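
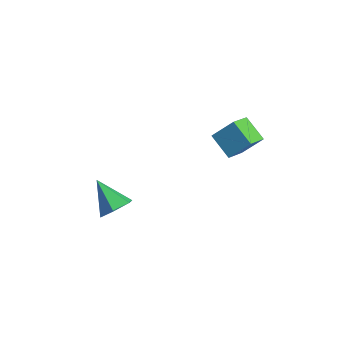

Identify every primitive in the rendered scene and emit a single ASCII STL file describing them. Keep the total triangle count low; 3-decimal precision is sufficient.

solid 
facet normal -0.870 0.080 0.487
outer loop
vertex -0.146 0.059 2.327
vertex 0.353 0.7 3.113
vertex -0.413 1.051 1.688
endloop
endfacet
facet normal -0.442 -0.567 -0.695
outer loop
vertex 0.587 0.96 1.127
vertex -0.146 0.059 2.327
vertex -0.413 1.051 1.688
endloop
endfacet
facet normal -0.870 0.079 0.487
outer loop
vertex -0.413 1.051 1.688
vertex 0.353 0.7 3.113
vertex 0.085 1.692 2.473
endloop
endfacet
facet normal -0.222 0.819 -0.528
outer loop
vertex 0.085 1.692 2.473
vertex 0.587 0.96 1.127
vertex -0.413 1.051 1.688
endloop
endfacet
facet normal 0.222 -0.820 0.528
outer loop
vertex -0.146 0.059 2.327
vertex 1.353 0.609 2.552
vertex 0.353 0.7 3.113
endloop
endfacet
facet normal -0.441 -0.568 -0.695
outer loop
vertex 0.855 -0.032 1.767
vertex -0.146 0.059 2.327
vertex 0.587 0.96 1.127
endloop
endfacet
facet normal 0.221 -0.819 0.529
outer loop
vertex 0.855 -0.032 1.767
vertex 1.353 0.609 2.552
vertex -0.146 0.059 2.327
endloop
endfacet
facet normal 0.441 0.568 0.695
outer loop
vertex 0.353 0.7 3.113
vertex 1.353 0.609 2.552
vertex 0.085 1.692 2.473
endloop
endfacet
facet normal -0.221 0.820 -0.528
outer loop
vertex 1.086 1.601 1.913
vertex 0.587 0.96 1.127
vertex 0.085 1.692 2.473
endloop
endfacet
facet normal 0.441 0.567 0.696
outer loop
vertex 0.085 1.692 2.473
vertex 1.353 0.609 2.552
vertex 1.086 1.601 1.913
endloop
endfacet
facet normal 0.870 -0.079 -0.487
outer loop
vertex 1.086 1.601 1.913
vertex 0.855 -0.032 1.767
vertex 0.587 0.96 1.127
endloop
endfacet
facet normal 0.870 -0.080 -0.487
outer loop
vertex 1.353 0.609 2.552
vertex 0.855 -0.032 1.767
vertex 1.086 1.601 1.913
endloop
endfacet
facet normal 0.795 -0.055 -0.604
outer loop
vertex -0.784 -3.57 0.299
vertex -1.204 -3.85 -0.228
vertex -1.115 -3.127 -0.177
endloop
endfacet
facet normal 0.051 0.749 0.661
outer loop
vertex -0.784 -3.57 0.299
vertex -1.115 -3.127 -0.177
vertex -2.356 -3.77 0.648
endloop
endfacet
facet normal 0.795 -0.055 -0.604
outer loop
vertex -1.115 -3.127 -0.177
vertex -1.204 -3.85 -0.228
vertex -1.535 -3.407 -0.704
endloop
endfacet
facet normal -0.494 0.867 -0.067
outer loop
vertex -1.115 -3.127 -0.177
vertex -1.535 -3.407 -0.704
vertex -2.356 -3.77 0.648
endloop
endfacet
facet normal 0.795 -0.055 -0.604
outer loop
vertex -1.535 -3.407 -0.704
vertex -1.204 -3.85 -0.228
vertex -1.624 -4.13 -0.755
endloop
endfacet
facet normal -0.863 0.140 -0.486
outer loop
vertex -1.535 -3.407 -0.704
vertex -1.624 -4.13 -0.755
vertex -2.356 -3.77 0.648
endloop
endfacet
facet normal 0.795 -0.054 -0.605
outer loop
vertex -1.624 -4.13 -0.755
vertex -1.204 -3.85 -0.228
vertex -1.292 -4.572 -0.279
endloop
endfacet
facet normal -0.686 -0.706 -0.177
outer loop
vertex -1.624 -4.13 -0.755
vertex -1.292 -4.572 -0.279
vertex -2.356 -3.77 0.648
endloop
endfacet
facet normal 0.795 -0.054 -0.605
outer loop
vertex -1.292 -4.572 -0.279
vertex -1.204 -3.85 -0.228
vertex -0.872 -4.292 0.248
endloop
endfacet
facet normal -0.141 -0.823 0.550
outer loop
vertex -1.292 -4.572 -0.279
vertex -0.872 -4.292 0.248
vertex -2.356 -3.77 0.648
endloop
endfacet
facet normal 0.795 -0.054 -0.605
outer loop
vertex -0.872 -4.292 0.248
vertex -1.204 -3.85 -0.228
vertex -0.784 -3.57 0.299
endloop
endfacet
facet normal 0.227 -0.096 0.969
outer loop
vertex -0.872 -4.292 0.248
vertex -0.784 -3.57 0.299
vertex -2.356 -3.77 0.648
endloop
endfacet

endsolid


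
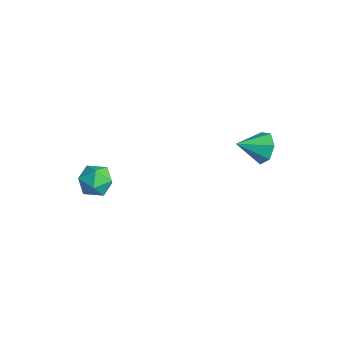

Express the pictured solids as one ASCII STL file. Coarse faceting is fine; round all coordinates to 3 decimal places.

solid 
facet normal -0.390 0.342 0.855
outer loop
vertex -0.168 -2.471 0.936
vertex -0.564 -3.014 0.973
vertex 0.047 -3.023 1.255
endloop
endfacet
facet normal 0.285 0.560 0.778
outer loop
vertex -0.168 -2.471 0.936
vertex 0.047 -3.023 1.255
vertex 0.466 -2.681 0.855
endloop
endfacet
facet normal 0.329 0.929 0.169
outer loop
vertex -0.168 -2.471 0.936
vertex 0.466 -2.681 0.855
vertex 0.114 -2.46 0.325
endloop
endfacet
facet normal -0.319 0.939 -0.130
outer loop
vertex -0.168 -2.471 0.936
vertex 0.114 -2.46 0.325
vertex -0.522 -2.666 0.398
endloop
endfacet
facet normal -0.763 0.576 0.293
outer loop
vertex -0.168 -2.471 0.936
vertex -0.522 -2.666 0.398
vertex -0.564 -3.014 0.973
endloop
endfacet
facet normal 0.698 -0.018 0.716
outer loop
vertex 0.466 -2.681 0.855
vertex 0.047 -3.023 1.255
vertex 0.462 -3.354 0.842
endloop
endfacet
facet normal -0.394 -0.371 0.841
outer loop
vertex 0.047 -3.023 1.255
vertex -0.564 -3.014 0.973
vertex -0.174 -3.56 0.915
endloop
endfacet
facet normal -0.998 0.007 -0.068
outer loop
vertex -0.564 -3.014 0.973
vertex -0.522 -2.666 0.398
vertex -0.526 -3.339 0.385
endloop
endfacet
facet normal -0.279 0.593 -0.755
outer loop
vertex -0.522 -2.666 0.398
vertex 0.114 -2.46 0.325
vertex -0.107 -2.997 -0.015
endloop
endfacet
facet normal 0.770 0.578 -0.270
outer loop
vertex 0.114 -2.46 0.325
vertex 0.466 -2.681 0.855
vertex 0.504 -3.006 0.267
endloop
endfacet
facet normal 0.319 -0.939 0.130
outer loop
vertex 0.108 -3.549 0.304
vertex 0.462 -3.354 0.842
vertex -0.174 -3.56 0.915
endloop
endfacet
facet normal -0.329 -0.929 -0.169
outer loop
vertex 0.108 -3.549 0.304
vertex -0.174 -3.56 0.915
vertex -0.526 -3.339 0.385
endloop
endfacet
facet normal -0.285 -0.560 -0.778
outer loop
vertex 0.108 -3.549 0.304
vertex -0.526 -3.339 0.385
vertex -0.107 -2.997 -0.015
endloop
endfacet
facet normal 0.390 -0.342 -0.855
outer loop
vertex 0.108 -3.549 0.304
vertex -0.107 -2.997 -0.015
vertex 0.504 -3.006 0.267
endloop
endfacet
facet normal 0.763 -0.576 -0.293
outer loop
vertex 0.108 -3.549 0.304
vertex 0.504 -3.006 0.267
vertex 0.462 -3.354 0.842
endloop
endfacet
facet normal 0.279 -0.593 0.755
outer loop
vertex -0.174 -3.56 0.915
vertex 0.462 -3.354 0.842
vertex 0.047 -3.023 1.255
endloop
endfacet
facet normal -0.770 -0.578 0.270
outer loop
vertex -0.526 -3.339 0.385
vertex -0.174 -3.56 0.915
vertex -0.564 -3.014 0.973
endloop
endfacet
facet normal -0.698 0.018 -0.716
outer loop
vertex -0.107 -2.997 -0.015
vertex -0.526 -3.339 0.385
vertex -0.522 -2.666 0.398
endloop
endfacet
facet normal 0.394 0.371 -0.841
outer loop
vertex 0.504 -3.006 0.267
vertex -0.107 -2.997 -0.015
vertex 0.114 -2.46 0.325
endloop
endfacet
facet normal 0.998 -0.007 0.068
outer loop
vertex 0.462 -3.354 0.842
vertex 0.504 -3.006 0.267
vertex 0.466 -2.681 0.855
endloop
endfacet
facet normal 0.230 0.856 -0.464
outer loop
vertex 3.366 1.673 2.928
vertex 2.921 1.559 2.497
vertex 2.869 1.869 3.043
endloop
endfacet
facet normal 0.195 -0.079 0.978
outer loop
vertex 3.366 1.673 2.928
vertex 2.869 1.869 3.043
vertex 2.679 0.661 2.983
endloop
endfacet
facet normal 0.232 0.855 -0.464
outer loop
vertex 2.869 1.869 3.043
vertex 2.921 1.559 2.497
vertex 2.411 1.832 2.746
endloop
endfacet
facet normal -0.546 0.044 0.837
outer loop
vertex 2.869 1.869 3.043
vertex 2.411 1.832 2.746
vertex 2.679 0.661 2.983
endloop
endfacet
facet normal 0.231 0.855 -0.465
outer loop
vertex 2.411 1.832 2.746
vertex 2.921 1.559 2.497
vertex 2.337 1.589 2.262
endloop
endfacet
facet normal -0.957 -0.172 0.233
outer loop
vertex 2.411 1.832 2.746
vertex 2.337 1.589 2.262
vertex 2.679 0.661 2.983
endloop
endfacet
facet normal 0.230 0.856 -0.463
outer loop
vertex 2.337 1.589 2.262
vertex 2.921 1.559 2.497
vertex 2.703 1.324 1.954
endloop
endfacet
facet normal -0.731 -0.566 -0.382
outer loop
vertex 2.337 1.589 2.262
vertex 2.703 1.324 1.954
vertex 2.679 0.661 2.983
endloop
endfacet
facet normal 0.230 0.856 -0.463
outer loop
vertex 2.703 1.324 1.954
vertex 2.921 1.559 2.497
vertex 3.233 1.236 2.055
endloop
endfacet
facet normal -0.036 -0.840 -0.542
outer loop
vertex 2.703 1.324 1.954
vertex 3.233 1.236 2.055
vertex 2.679 0.661 2.983
endloop
endfacet
facet normal 0.230 0.856 -0.463
outer loop
vertex 3.233 1.236 2.055
vertex 2.921 1.559 2.497
vertex 3.528 1.391 2.488
endloop
endfacet
facet normal 0.602 -0.788 -0.128
outer loop
vertex 3.233 1.236 2.055
vertex 3.528 1.391 2.488
vertex 2.679 0.661 2.983
endloop
endfacet
facet normal 0.230 0.856 -0.464
outer loop
vertex 3.528 1.391 2.488
vertex 2.921 1.559 2.497
vertex 3.366 1.673 2.928
endloop
endfacet
facet normal 0.706 -0.449 0.548
outer loop
vertex 3.528 1.391 2.488
vertex 3.366 1.673 2.928
vertex 2.679 0.661 2.983
endloop
endfacet

endsolid


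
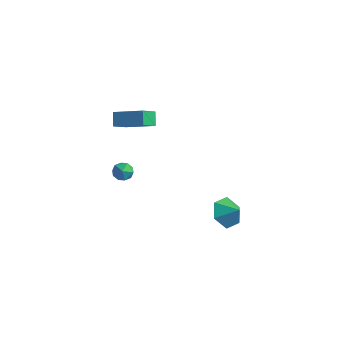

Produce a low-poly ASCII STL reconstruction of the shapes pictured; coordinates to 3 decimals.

solid 
facet normal -0.451 0.320 0.833
outer loop
vertex -3.454 -1.482 0.377
vertex -3.409 -2.13 0.65
vertex -2.888 -1.667 0.754
endloop
endfacet
facet normal -0.075 0.846 0.528
outer loop
vertex -3.454 -1.482 0.377
vertex -2.888 -1.667 0.754
vertex -2.81 -1.291 0.163
endloop
endfacet
facet normal -0.323 0.937 -0.134
outer loop
vertex -3.454 -1.482 0.377
vertex -2.81 -1.291 0.163
vertex -3.283 -1.521 -0.305
endloop
endfacet
facet normal -0.851 0.468 -0.240
outer loop
vertex -3.454 -1.482 0.377
vertex -3.283 -1.521 -0.305
vertex -3.653 -2.04 -0.005
endloop
endfacet
facet normal -0.930 0.086 0.358
outer loop
vertex -3.454 -1.482 0.377
vertex -3.653 -2.04 -0.005
vertex -3.409 -2.13 0.65
endloop
endfacet
facet normal 0.603 0.635 0.483
outer loop
vertex -2.81 -1.291 0.163
vertex -2.888 -1.667 0.754
vertex -2.367 -1.82 0.305
endloop
endfacet
facet normal -0.002 -0.217 0.976
outer loop
vertex -2.888 -1.667 0.754
vertex -3.409 -2.13 0.65
vertex -2.737 -2.339 0.605
endloop
endfacet
facet normal -0.777 -0.595 0.208
outer loop
vertex -3.409 -2.13 0.65
vertex -3.653 -2.04 -0.005
vertex -3.21 -2.569 0.137
endloop
endfacet
facet normal -0.649 0.023 -0.761
outer loop
vertex -3.653 -2.04 -0.005
vertex -3.283 -1.521 -0.305
vertex -3.132 -2.193 -0.454
endloop
endfacet
facet normal 0.204 0.781 -0.590
outer loop
vertex -3.283 -1.521 -0.305
vertex -2.81 -1.291 0.163
vertex -2.611 -1.73 -0.35
endloop
endfacet
facet normal 0.851 -0.468 0.240
outer loop
vertex -2.566 -2.378 -0.077
vertex -2.367 -1.82 0.305
vertex -2.737 -2.339 0.605
endloop
endfacet
facet normal 0.323 -0.937 0.134
outer loop
vertex -2.566 -2.378 -0.077
vertex -2.737 -2.339 0.605
vertex -3.21 -2.569 0.137
endloop
endfacet
facet normal 0.075 -0.846 -0.528
outer loop
vertex -2.566 -2.378 -0.077
vertex -3.21 -2.569 0.137
vertex -3.132 -2.193 -0.454
endloop
endfacet
facet normal 0.451 -0.320 -0.833
outer loop
vertex -2.566 -2.378 -0.077
vertex -3.132 -2.193 -0.454
vertex -2.611 -1.73 -0.35
endloop
endfacet
facet normal 0.930 -0.086 -0.358
outer loop
vertex -2.566 -2.378 -0.077
vertex -2.611 -1.73 -0.35
vertex -2.367 -1.82 0.305
endloop
endfacet
facet normal 0.649 -0.023 0.761
outer loop
vertex -2.737 -2.339 0.605
vertex -2.367 -1.82 0.305
vertex -2.888 -1.667 0.754
endloop
endfacet
facet normal -0.204 -0.781 0.590
outer loop
vertex -3.21 -2.569 0.137
vertex -2.737 -2.339 0.605
vertex -3.409 -2.13 0.65
endloop
endfacet
facet normal -0.603 -0.635 -0.483
outer loop
vertex -3.132 -2.193 -0.454
vertex -3.21 -2.569 0.137
vertex -3.653 -2.04 -0.005
endloop
endfacet
facet normal 0.002 0.217 -0.976
outer loop
vertex -2.611 -1.73 -0.35
vertex -3.132 -2.193 -0.454
vertex -3.283 -1.521 -0.305
endloop
endfacet
facet normal 0.777 0.595 -0.208
outer loop
vertex -2.367 -1.82 0.305
vertex -2.611 -1.73 -0.35
vertex -2.81 -1.291 0.163
endloop
endfacet
facet normal -0.407 0.542 0.735
outer loop
vertex -2.309 -0.96 5.046
vertex -2.276 0.143 4.251
vertex -4.026 -1.373 4.401
endloop
endfacet
facet normal -0.024 -0.811 0.584
outer loop
vertex -3.644 -1.883 3.709
vertex -2.309 -0.96 5.046
vertex -4.026 -1.373 4.401
endloop
endfacet
facet normal -0.407 0.542 0.735
outer loop
vertex -4.026 -1.373 4.401
vertex -2.276 0.143 4.251
vertex -3.993 -0.27 3.606
endloop
endfacet
facet normal -0.914 -0.220 -0.342
outer loop
vertex -3.993 -0.27 3.606
vertex -3.644 -1.883 3.709
vertex -4.026 -1.373 4.401
endloop
endfacet
facet normal 0.914 0.220 0.342
outer loop
vertex -2.309 -0.96 5.046
vertex -1.894 -0.367 3.559
vertex -2.276 0.143 4.251
endloop
endfacet
facet normal -0.024 -0.811 0.584
outer loop
vertex -1.927 -1.47 4.354
vertex -2.309 -0.96 5.046
vertex -3.644 -1.883 3.709
endloop
endfacet
facet normal 0.914 0.220 0.342
outer loop
vertex -1.927 -1.47 4.354
vertex -1.894 -0.367 3.559
vertex -2.309 -0.96 5.046
endloop
endfacet
facet normal 0.024 0.811 -0.584
outer loop
vertex -2.276 0.143 4.251
vertex -1.894 -0.367 3.559
vertex -3.993 -0.27 3.606
endloop
endfacet
facet normal -0.914 -0.220 -0.342
outer loop
vertex -3.611 -0.78 2.914
vertex -3.644 -1.883 3.709
vertex -3.993 -0.27 3.606
endloop
endfacet
facet normal 0.024 0.811 -0.584
outer loop
vertex -3.993 -0.27 3.606
vertex -1.894 -0.367 3.559
vertex -3.611 -0.78 2.914
endloop
endfacet
facet normal 0.407 -0.542 -0.735
outer loop
vertex -3.611 -0.78 2.914
vertex -1.927 -1.47 4.354
vertex -3.644 -1.883 3.709
endloop
endfacet
facet normal 0.407 -0.542 -0.735
outer loop
vertex -1.894 -0.367 3.559
vertex -1.927 -1.47 4.354
vertex -3.611 -0.78 2.914
endloop
endfacet
facet normal -0.777 0.005 -0.629
outer loop
vertex 2.268 0.516 -3.991
vertex 1.783 1.253 -3.386
vertex 2.43 1.556 -4.182
endloop
endfacet
facet normal 0.968 -0.182 -0.173
outer loop
vertex 2.268 0.516 -3.991
vertex 2.43 1.556 -4.182
vertex 2.637 1.247 -2.694
endloop
endfacet
facet normal -0.777 0.005 -0.629
outer loop
vertex 2.43 1.556 -4.182
vertex 1.783 1.253 -3.386
vertex 1.945 2.293 -3.577
endloop
endfacet
facet normal 0.835 0.551 -0.002
outer loop
vertex 2.43 1.556 -4.182
vertex 1.945 2.293 -3.577
vertex 2.637 1.247 -2.694
endloop
endfacet
facet normal -0.777 0.005 -0.629
outer loop
vertex 1.945 2.293 -3.577
vertex 1.783 1.253 -3.386
vertex 1.298 1.991 -2.781
endloop
endfacet
facet normal 0.368 0.730 0.576
outer loop
vertex 1.945 2.293 -3.577
vertex 1.298 1.991 -2.781
vertex 2.637 1.247 -2.694
endloop
endfacet
facet normal -0.777 0.006 -0.630
outer loop
vertex 1.298 1.991 -2.781
vertex 1.783 1.253 -3.386
vertex 1.135 0.95 -2.59
endloop
endfacet
facet normal 0.033 0.175 0.984
outer loop
vertex 1.298 1.991 -2.781
vertex 1.135 0.95 -2.59
vertex 2.637 1.247 -2.694
endloop
endfacet
facet normal -0.777 0.006 -0.630
outer loop
vertex 1.135 0.95 -2.59
vertex 1.783 1.253 -3.386
vertex 1.62 0.213 -3.195
endloop
endfacet
facet normal 0.167 -0.558 0.813
outer loop
vertex 1.135 0.95 -2.59
vertex 1.62 0.213 -3.195
vertex 2.637 1.247 -2.694
endloop
endfacet
facet normal -0.777 0.006 -0.630
outer loop
vertex 1.62 0.213 -3.195
vertex 1.783 1.253 -3.386
vertex 2.268 0.516 -3.991
endloop
endfacet
facet normal 0.634 -0.737 0.235
outer loop
vertex 1.62 0.213 -3.195
vertex 2.268 0.516 -3.991
vertex 2.637 1.247 -2.694
endloop
endfacet

endsolid


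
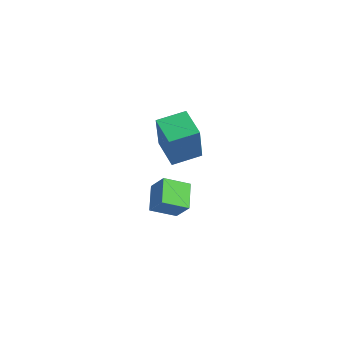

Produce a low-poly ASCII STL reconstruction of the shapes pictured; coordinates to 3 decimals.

solid 
facet normal -0.909 0.368 0.195
outer loop
vertex -1.538 0.802 2.719
vertex -1.089 1.827 2.877
vertex -1.742 1.135 1.137
endloop
endfacet
facet normal -0.397 -0.907 -0.140
outer loop
vertex -0.651 0.693 0.903
vertex -1.538 0.802 2.719
vertex -1.742 1.135 1.137
endloop
endfacet
facet normal -0.909 0.368 0.195
outer loop
vertex -1.742 1.135 1.137
vertex -1.089 1.827 2.877
vertex -1.293 2.16 1.295
endloop
endfacet
facet normal -0.125 0.205 -0.971
outer loop
vertex -1.293 2.16 1.295
vertex -0.651 0.693 0.903
vertex -1.742 1.135 1.137
endloop
endfacet
facet normal 0.125 -0.205 0.971
outer loop
vertex -1.538 0.802 2.719
vertex 0.002 1.385 2.643
vertex -1.089 1.827 2.877
endloop
endfacet
facet normal -0.397 -0.907 -0.140
outer loop
vertex -0.447 0.36 2.485
vertex -1.538 0.802 2.719
vertex -0.651 0.693 0.903
endloop
endfacet
facet normal 0.125 -0.205 0.971
outer loop
vertex -0.447 0.36 2.485
vertex 0.002 1.385 2.643
vertex -1.538 0.802 2.719
endloop
endfacet
facet normal 0.397 0.907 0.140
outer loop
vertex -1.089 1.827 2.877
vertex 0.002 1.385 2.643
vertex -1.293 2.16 1.295
endloop
endfacet
facet normal -0.125 0.205 -0.971
outer loop
vertex -0.202 1.718 1.061
vertex -0.651 0.693 0.903
vertex -1.293 2.16 1.295
endloop
endfacet
facet normal 0.397 0.907 0.140
outer loop
vertex -1.293 2.16 1.295
vertex 0.002 1.385 2.643
vertex -0.202 1.718 1.061
endloop
endfacet
facet normal 0.909 -0.368 -0.195
outer loop
vertex -0.202 1.718 1.061
vertex -0.447 0.36 2.485
vertex -0.651 0.693 0.903
endloop
endfacet
facet normal 0.909 -0.368 -0.195
outer loop
vertex 0.002 1.385 2.643
vertex -0.447 0.36 2.485
vertex -0.202 1.718 1.061
endloop
endfacet
facet normal -0.586 -0.066 -0.808
outer loop
vertex 1.818 -2.692 3.534
vertex 2.321 -1.992 3.112
vertex 2.43 -3.366 3.145
endloop
endfacet
facet normal -0.524 -0.730 0.440
outer loop
vertex 2.939 -3.308 3.848
vertex 1.818 -2.692 3.534
vertex 2.43 -3.366 3.145
endloop
endfacet
facet normal -0.586 -0.066 -0.808
outer loop
vertex 2.43 -3.366 3.145
vertex 2.321 -1.992 3.112
vertex 2.933 -2.665 2.723
endloop
endfacet
facet normal 0.619 -0.680 -0.392
outer loop
vertex 2.933 -2.665 2.723
vertex 2.939 -3.308 3.848
vertex 2.43 -3.366 3.145
endloop
endfacet
facet normal -0.619 0.681 0.392
outer loop
vertex 1.818 -2.692 3.534
vertex 2.83 -1.934 3.815
vertex 2.321 -1.992 3.112
endloop
endfacet
facet normal -0.524 -0.730 0.439
outer loop
vertex 2.327 -2.635 4.237
vertex 1.818 -2.692 3.534
vertex 2.939 -3.308 3.848
endloop
endfacet
facet normal -0.619 0.680 0.393
outer loop
vertex 2.327 -2.635 4.237
vertex 2.83 -1.934 3.815
vertex 1.818 -2.692 3.534
endloop
endfacet
facet normal 0.524 0.730 -0.439
outer loop
vertex 2.321 -1.992 3.112
vertex 2.83 -1.934 3.815
vertex 2.933 -2.665 2.723
endloop
endfacet
facet normal 0.618 -0.681 -0.392
outer loop
vertex 3.442 -2.608 3.426
vertex 2.939 -3.308 3.848
vertex 2.933 -2.665 2.723
endloop
endfacet
facet normal 0.524 0.730 -0.439
outer loop
vertex 2.933 -2.665 2.723
vertex 2.83 -1.934 3.815
vertex 3.442 -2.608 3.426
endloop
endfacet
facet normal 0.586 0.066 0.808
outer loop
vertex 3.442 -2.608 3.426
vertex 2.327 -2.635 4.237
vertex 2.939 -3.308 3.848
endloop
endfacet
facet normal 0.586 0.066 0.808
outer loop
vertex 2.83 -1.934 3.815
vertex 2.327 -2.635 4.237
vertex 3.442 -2.608 3.426
endloop
endfacet

endsolid


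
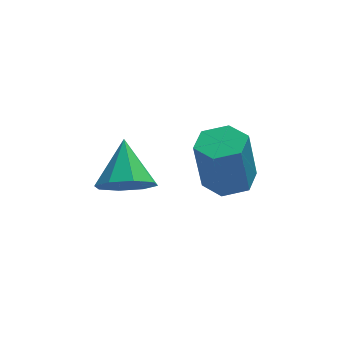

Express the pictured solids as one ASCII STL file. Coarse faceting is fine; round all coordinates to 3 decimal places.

solid 
facet normal -0.068 -0.767 -0.638
outer loop
vertex -0.526 0.359 -2.951
vertex -1.122 -0.123 -2.308
vertex -1.267 0.517 -3.062
endloop
endfacet
facet normal 0.247 0.892 -0.378
outer loop
vertex -0.526 0.359 -2.951
vertex -1.267 0.517 -3.062
vertex -0.998 1.243 -1.172
endloop
endfacet
facet normal -0.069 -0.767 -0.638
outer loop
vertex -1.267 0.517 -3.062
vertex -1.122 -0.123 -2.308
vertex -1.922 0.301 -2.731
endloop
endfacet
facet normal -0.423 0.865 -0.272
outer loop
vertex -1.267 0.517 -3.062
vertex -1.922 0.301 -2.731
vertex -0.998 1.243 -1.172
endloop
endfacet
facet normal -0.070 -0.767 -0.637
outer loop
vertex -1.922 0.301 -2.731
vertex -1.122 -0.123 -2.308
vertex -2.108 -0.163 -2.152
endloop
endfacet
facet normal -0.827 0.538 0.165
outer loop
vertex -1.922 0.301 -2.731
vertex -2.108 -0.163 -2.152
vertex -0.998 1.243 -1.172
endloop
endfacet
facet normal -0.070 -0.767 -0.638
outer loop
vertex -2.108 -0.163 -2.152
vertex -1.122 -0.123 -2.308
vertex -1.717 -0.604 -1.664
endloop
endfacet
facet normal -0.729 0.103 0.677
outer loop
vertex -2.108 -0.163 -2.152
vertex -1.717 -0.604 -1.664
vertex -0.998 1.243 -1.172
endloop
endfacet
facet normal -0.069 -0.768 -0.637
outer loop
vertex -1.717 -0.604 -1.664
vertex -1.122 -0.123 -2.308
vertex -0.976 -0.763 -1.553
endloop
endfacet
facet normal -0.184 -0.185 0.965
outer loop
vertex -1.717 -0.604 -1.664
vertex -0.976 -0.763 -1.553
vertex -0.998 1.243 -1.172
endloop
endfacet
facet normal -0.069 -0.768 -0.637
outer loop
vertex -0.976 -0.763 -1.553
vertex -1.122 -0.123 -2.308
vertex -0.321 -0.547 -1.884
endloop
endfacet
facet normal 0.486 -0.158 0.859
outer loop
vertex -0.976 -0.763 -1.553
vertex -0.321 -0.547 -1.884
vertex -0.998 1.243 -1.172
endloop
endfacet
facet normal -0.068 -0.767 -0.638
outer loop
vertex -0.321 -0.547 -1.884
vertex -1.122 -0.123 -2.308
vertex -0.135 -0.082 -2.463
endloop
endfacet
facet normal 0.891 0.169 0.422
outer loop
vertex -0.321 -0.547 -1.884
vertex -0.135 -0.082 -2.463
vertex -0.998 1.243 -1.172
endloop
endfacet
facet normal -0.068 -0.767 -0.638
outer loop
vertex -0.135 -0.082 -2.463
vertex -1.122 -0.123 -2.308
vertex -0.526 0.359 -2.951
endloop
endfacet
facet normal 0.792 0.603 -0.090
outer loop
vertex -0.135 -0.082 -2.463
vertex -0.526 0.359 -2.951
vertex -0.998 1.243 -1.172
endloop
endfacet
facet normal 0.155 0.074 -0.985
outer loop
vertex 2.683 -0.35 -2.834
vertex 2.195 0.394 -2.855
vertex 3.073 0.441 -2.713
endloop
endfacet
facet normal 0.885 -0.453 0.106
outer loop
vertex 2.683 -0.35 -2.834
vertex 3.073 0.441 -2.713
vertex 2.373 -0.497 -0.864
endloop
endfacet
facet normal 0.886 -0.452 0.106
outer loop
vertex 2.373 -0.497 -0.864
vertex 3.073 0.441 -2.713
vertex 2.762 0.294 -0.743
endloop
endfacet
facet normal -0.155 -0.074 0.985
outer loop
vertex 2.373 -0.497 -0.864
vertex 2.762 0.294 -0.743
vertex 1.885 0.246 -0.885
endloop
endfacet
facet normal 0.155 0.073 -0.985
outer loop
vertex 3.073 0.441 -2.713
vertex 2.195 0.394 -2.855
vertex 2.584 1.185 -2.735
endloop
endfacet
facet normal 0.821 0.545 0.170
outer loop
vertex 3.073 0.441 -2.713
vertex 2.584 1.185 -2.735
vertex 2.762 0.294 -0.743
endloop
endfacet
facet normal 0.822 0.544 0.170
outer loop
vertex 2.762 0.294 -0.743
vertex 2.584 1.185 -2.735
vertex 2.274 1.038 -0.764
endloop
endfacet
facet normal -0.155 -0.074 0.985
outer loop
vertex 2.762 0.294 -0.743
vertex 2.274 1.038 -0.764
vertex 1.885 0.246 -0.885
endloop
endfacet
facet normal 0.154 0.074 -0.985
outer loop
vertex 2.584 1.185 -2.735
vertex 2.195 0.394 -2.855
vertex 1.707 1.137 -2.876
endloop
endfacet
facet normal -0.065 0.996 0.064
outer loop
vertex 2.584 1.185 -2.735
vertex 1.707 1.137 -2.876
vertex 2.274 1.038 -0.764
endloop
endfacet
facet normal -0.065 0.996 0.064
outer loop
vertex 2.274 1.038 -0.764
vertex 1.707 1.137 -2.876
vertex 1.397 0.99 -0.906
endloop
endfacet
facet normal -0.155 -0.074 0.985
outer loop
vertex 2.274 1.038 -0.764
vertex 1.397 0.99 -0.906
vertex 1.885 0.246 -0.885
endloop
endfacet
facet normal 0.155 0.074 -0.985
outer loop
vertex 1.707 1.137 -2.876
vertex 2.195 0.394 -2.855
vertex 1.318 0.346 -2.997
endloop
endfacet
facet normal -0.886 0.452 -0.106
outer loop
vertex 1.707 1.137 -2.876
vertex 1.318 0.346 -2.997
vertex 1.397 0.99 -0.906
endloop
endfacet
facet normal -0.885 0.453 -0.106
outer loop
vertex 1.397 0.99 -0.906
vertex 1.318 0.346 -2.997
vertex 1.007 0.199 -1.027
endloop
endfacet
facet normal -0.155 -0.074 0.985
outer loop
vertex 1.397 0.99 -0.906
vertex 1.007 0.199 -1.027
vertex 1.885 0.246 -0.885
endloop
endfacet
facet normal 0.155 0.074 -0.985
outer loop
vertex 1.318 0.346 -2.997
vertex 2.195 0.394 -2.855
vertex 1.806 -0.398 -2.976
endloop
endfacet
facet normal -0.822 -0.544 -0.170
outer loop
vertex 1.318 0.346 -2.997
vertex 1.806 -0.398 -2.976
vertex 1.007 0.199 -1.027
endloop
endfacet
facet normal -0.821 -0.545 -0.170
outer loop
vertex 1.007 0.199 -1.027
vertex 1.806 -0.398 -2.976
vertex 1.496 -0.545 -1.005
endloop
endfacet
facet normal -0.155 -0.073 0.985
outer loop
vertex 1.007 0.199 -1.027
vertex 1.496 -0.545 -1.005
vertex 1.885 0.246 -0.885
endloop
endfacet
facet normal 0.155 0.074 -0.985
outer loop
vertex 1.806 -0.398 -2.976
vertex 2.195 0.394 -2.855
vertex 2.683 -0.35 -2.834
endloop
endfacet
facet normal 0.065 -0.996 -0.064
outer loop
vertex 1.806 -0.398 -2.976
vertex 2.683 -0.35 -2.834
vertex 1.496 -0.545 -1.005
endloop
endfacet
facet normal 0.065 -0.996 -0.064
outer loop
vertex 1.496 -0.545 -1.005
vertex 2.683 -0.35 -2.834
vertex 2.373 -0.497 -0.864
endloop
endfacet
facet normal -0.154 -0.074 0.985
outer loop
vertex 1.496 -0.545 -1.005
vertex 2.373 -0.497 -0.864
vertex 1.885 0.246 -0.885
endloop
endfacet

endsolid


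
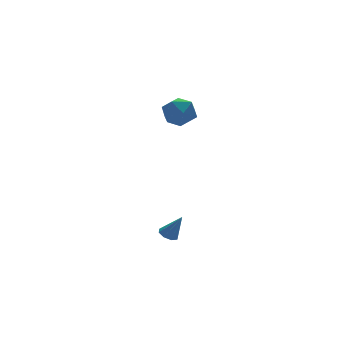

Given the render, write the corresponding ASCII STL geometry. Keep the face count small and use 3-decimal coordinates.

solid 
facet normal -0.879 0.194 0.436
outer loop
vertex -3.327 3.618 3.415
vertex -2.905 3.762 4.202
vertex -3.039 4.448 3.627
endloop
endfacet
facet normal -0.892 0.374 -0.254
outer loop
vertex -3.327 3.618 3.415
vertex -3.039 4.448 3.627
vertex -2.932 4.133 2.787
endloop
endfacet
facet normal -0.742 -0.208 -0.637
outer loop
vertex -3.327 3.618 3.415
vertex -2.932 4.133 2.787
vertex -2.732 3.253 2.841
endloop
endfacet
facet normal -0.637 -0.749 -0.184
outer loop
vertex -3.327 3.618 3.415
vertex -2.732 3.253 2.841
vertex -2.715 3.024 3.716
endloop
endfacet
facet normal -0.721 -0.501 0.478
outer loop
vertex -3.327 3.618 3.415
vertex -2.715 3.024 3.716
vertex -2.905 3.762 4.202
endloop
endfacet
facet normal -0.373 0.852 -0.367
outer loop
vertex -2.932 4.133 2.787
vertex -3.039 4.448 3.627
vertex -2.265 4.596 3.184
endloop
endfacet
facet normal -0.352 0.560 0.750
outer loop
vertex -3.039 4.448 3.627
vertex -2.905 3.762 4.202
vertex -2.248 4.367 4.059
endloop
endfacet
facet normal -0.096 -0.565 0.820
outer loop
vertex -2.905 3.762 4.202
vertex -2.715 3.024 3.716
vertex -2.048 3.487 4.113
endloop
endfacet
facet normal 0.040 -0.966 -0.254
outer loop
vertex -2.715 3.024 3.716
vertex -2.732 3.253 2.841
vertex -1.941 3.172 3.273
endloop
endfacet
facet normal -0.132 -0.090 -0.987
outer loop
vertex -2.732 3.253 2.841
vertex -2.932 4.133 2.787
vertex -2.075 3.858 2.698
endloop
endfacet
facet normal 0.637 0.749 0.184
outer loop
vertex -1.653 4.002 3.485
vertex -2.265 4.596 3.184
vertex -2.248 4.367 4.059
endloop
endfacet
facet normal 0.742 0.208 0.637
outer loop
vertex -1.653 4.002 3.485
vertex -2.248 4.367 4.059
vertex -2.048 3.487 4.113
endloop
endfacet
facet normal 0.892 -0.374 0.254
outer loop
vertex -1.653 4.002 3.485
vertex -2.048 3.487 4.113
vertex -1.941 3.172 3.273
endloop
endfacet
facet normal 0.879 -0.194 -0.436
outer loop
vertex -1.653 4.002 3.485
vertex -1.941 3.172 3.273
vertex -2.075 3.858 2.698
endloop
endfacet
facet normal 0.721 0.501 -0.478
outer loop
vertex -1.653 4.002 3.485
vertex -2.075 3.858 2.698
vertex -2.265 4.596 3.184
endloop
endfacet
facet normal -0.040 0.966 0.254
outer loop
vertex -2.248 4.367 4.059
vertex -2.265 4.596 3.184
vertex -3.039 4.448 3.627
endloop
endfacet
facet normal 0.132 0.090 0.987
outer loop
vertex -2.048 3.487 4.113
vertex -2.248 4.367 4.059
vertex -2.905 3.762 4.202
endloop
endfacet
facet normal 0.373 -0.852 0.367
outer loop
vertex -1.941 3.172 3.273
vertex -2.048 3.487 4.113
vertex -2.715 3.024 3.716
endloop
endfacet
facet normal 0.352 -0.560 -0.750
outer loop
vertex -2.075 3.858 2.698
vertex -1.941 3.172 3.273
vertex -2.732 3.253 2.841
endloop
endfacet
facet normal 0.096 0.565 -0.820
outer loop
vertex -2.265 4.596 3.184
vertex -2.075 3.858 2.698
vertex -2.932 4.133 2.787
endloop
endfacet
facet normal -0.369 0.298 -0.880
outer loop
vertex -3.698 2.149 -3.093
vertex -4.09 1.844 -3.032
vertex -3.99 2.319 -2.913
endloop
endfacet
facet normal 0.624 0.696 0.355
outer loop
vertex -3.698 2.149 -3.093
vertex -3.99 2.319 -2.913
vertex -3.61 1.456 -1.888
endloop
endfacet
facet normal -0.369 0.298 -0.880
outer loop
vertex -3.99 2.319 -2.913
vertex -4.09 1.844 -3.032
vertex -4.34 2.211 -2.803
endloop
endfacet
facet normal -0.030 0.759 0.650
outer loop
vertex -3.99 2.319 -2.913
vertex -4.34 2.211 -2.803
vertex -3.61 1.456 -1.888
endloop
endfacet
facet normal -0.369 0.298 -0.880
outer loop
vertex -4.34 2.211 -2.803
vertex -4.09 1.844 -3.032
vertex -4.544 1.887 -2.827
endloop
endfacet
facet normal -0.594 0.320 0.738
outer loop
vertex -4.34 2.211 -2.803
vertex -4.544 1.887 -2.827
vertex -3.61 1.456 -1.888
endloop
endfacet
facet normal -0.369 0.297 -0.880
outer loop
vertex -4.544 1.887 -2.827
vertex -4.09 1.844 -3.032
vertex -4.481 1.539 -2.971
endloop
endfacet
facet normal -0.738 -0.368 0.566
outer loop
vertex -4.544 1.887 -2.827
vertex -4.481 1.539 -2.971
vertex -3.61 1.456 -1.888
endloop
endfacet
facet normal -0.370 0.298 -0.880
outer loop
vertex -4.481 1.539 -2.971
vertex -4.09 1.844 -3.032
vertex -4.19 1.368 -3.151
endloop
endfacet
facet normal -0.379 -0.895 0.237
outer loop
vertex -4.481 1.539 -2.971
vertex -4.19 1.368 -3.151
vertex -3.61 1.456 -1.888
endloop
endfacet
facet normal -0.368 0.298 -0.881
outer loop
vertex -4.19 1.368 -3.151
vertex -4.09 1.844 -3.032
vertex -3.839 1.477 -3.261
endloop
endfacet
facet normal 0.278 -0.958 -0.061
outer loop
vertex -4.19 1.368 -3.151
vertex -3.839 1.477 -3.261
vertex -3.61 1.456 -1.888
endloop
endfacet
facet normal -0.369 0.297 -0.881
outer loop
vertex -3.839 1.477 -3.261
vertex -4.09 1.844 -3.032
vertex -3.636 1.8 -3.237
endloop
endfacet
facet normal 0.842 -0.518 -0.148
outer loop
vertex -3.839 1.477 -3.261
vertex -3.636 1.8 -3.237
vertex -3.61 1.456 -1.888
endloop
endfacet
facet normal -0.369 0.298 -0.881
outer loop
vertex -3.636 1.8 -3.237
vertex -4.09 1.844 -3.032
vertex -3.698 2.149 -3.093
endloop
endfacet
facet normal 0.986 0.166 0.023
outer loop
vertex -3.636 1.8 -3.237
vertex -3.698 2.149 -3.093
vertex -3.61 1.456 -1.888
endloop
endfacet

endsolid


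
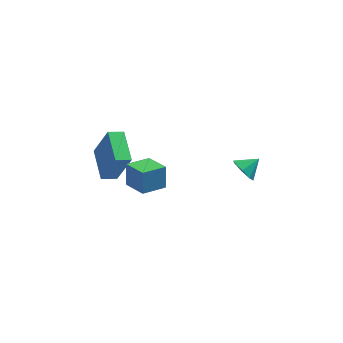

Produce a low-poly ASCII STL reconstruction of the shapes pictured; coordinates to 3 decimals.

solid 
facet normal -0.820 -0.534 0.205
outer loop
vertex -1.486 -0.665 4.386
vertex -2.281 0.408 4.0
vertex -1.498 -1.103 3.194
endloop
endfacet
facet normal 0.572 -0.772 0.278
outer loop
vertex -0.399 -0.388 2.92
vertex -1.486 -0.665 4.386
vertex -1.498 -1.103 3.194
endloop
endfacet
facet normal -0.820 -0.534 0.205
outer loop
vertex -1.498 -1.103 3.194
vertex -2.281 0.408 4.0
vertex -2.293 -0.03 2.808
endloop
endfacet
facet normal -0.010 -0.345 -0.939
outer loop
vertex -2.293 -0.03 2.808
vertex -0.399 -0.388 2.92
vertex -1.498 -1.103 3.194
endloop
endfacet
facet normal 0.010 0.345 0.939
outer loop
vertex -1.486 -0.665 4.386
vertex -1.182 1.123 3.726
vertex -2.281 0.408 4.0
endloop
endfacet
facet normal 0.572 -0.772 0.278
outer loop
vertex -0.387 0.05 4.112
vertex -1.486 -0.665 4.386
vertex -0.399 -0.388 2.92
endloop
endfacet
facet normal 0.010 0.345 0.939
outer loop
vertex -0.387 0.05 4.112
vertex -1.182 1.123 3.726
vertex -1.486 -0.665 4.386
endloop
endfacet
facet normal -0.572 0.772 -0.278
outer loop
vertex -2.281 0.408 4.0
vertex -1.182 1.123 3.726
vertex -2.293 -0.03 2.808
endloop
endfacet
facet normal -0.010 -0.345 -0.939
outer loop
vertex -1.194 0.685 2.534
vertex -0.399 -0.388 2.92
vertex -2.293 -0.03 2.808
endloop
endfacet
facet normal -0.572 0.772 -0.278
outer loop
vertex -2.293 -0.03 2.808
vertex -1.182 1.123 3.726
vertex -1.194 0.685 2.534
endloop
endfacet
facet normal 0.820 0.534 -0.205
outer loop
vertex -1.194 0.685 2.534
vertex -0.387 0.05 4.112
vertex -0.399 -0.388 2.92
endloop
endfacet
facet normal 0.820 0.534 -0.205
outer loop
vertex -1.182 1.123 3.726
vertex -0.387 0.05 4.112
vertex -1.194 0.685 2.534
endloop
endfacet
facet normal -0.918 -0.278 0.281
outer loop
vertex -2.844 2.338 2.34
vertex -3.224 4.124 2.866
vertex -3.595 2.774 0.318
endloop
endfacet
facet normal 0.200 -0.940 -0.277
outer loop
vertex -2.796 3.016 0.074
vertex -2.844 2.338 2.34
vertex -3.595 2.774 0.318
endloop
endfacet
facet normal -0.918 -0.278 0.281
outer loop
vertex -3.595 2.774 0.318
vertex -3.224 4.124 2.866
vertex -3.975 4.56 0.845
endloop
endfacet
facet normal -0.341 0.199 -0.919
outer loop
vertex -3.975 4.56 0.845
vertex -2.796 3.016 0.074
vertex -3.595 2.774 0.318
endloop
endfacet
facet normal 0.341 -0.198 0.919
outer loop
vertex -2.844 2.338 2.34
vertex -2.425 4.366 2.622
vertex -3.224 4.124 2.866
endloop
endfacet
facet normal 0.200 -0.940 -0.277
outer loop
vertex -2.045 2.58 2.095
vertex -2.844 2.338 2.34
vertex -2.796 3.016 0.074
endloop
endfacet
facet normal 0.342 -0.198 0.919
outer loop
vertex -2.045 2.58 2.095
vertex -2.425 4.366 2.622
vertex -2.844 2.338 2.34
endloop
endfacet
facet normal -0.200 0.940 0.277
outer loop
vertex -3.224 4.124 2.866
vertex -2.425 4.366 2.622
vertex -3.975 4.56 0.845
endloop
endfacet
facet normal -0.342 0.198 -0.919
outer loop
vertex -3.176 4.802 0.6
vertex -2.796 3.016 0.074
vertex -3.975 4.56 0.845
endloop
endfacet
facet normal -0.200 0.940 0.277
outer loop
vertex -3.975 4.56 0.845
vertex -2.425 4.366 2.622
vertex -3.176 4.802 0.6
endloop
endfacet
facet normal 0.918 0.278 -0.281
outer loop
vertex -3.176 4.802 0.6
vertex -2.045 2.58 2.095
vertex -2.796 3.016 0.074
endloop
endfacet
facet normal 0.918 0.278 -0.281
outer loop
vertex -2.425 4.366 2.622
vertex -2.045 2.58 2.095
vertex -3.176 4.802 0.6
endloop
endfacet
facet normal -0.755 -0.365 -0.545
outer loop
vertex 3.862 2.21 0.934
vertex 3.444 2.149 1.554
vertex 3.556 2.684 1.04
endloop
endfacet
facet normal 0.735 0.560 -0.382
outer loop
vertex 3.862 2.21 0.934
vertex 3.556 2.684 1.04
vertex 4.236 2.531 2.126
endloop
endfacet
facet normal -0.755 -0.365 -0.544
outer loop
vertex 3.556 2.684 1.04
vertex 3.444 2.149 1.554
vertex 3.185 2.845 1.447
endloop
endfacet
facet normal 0.329 0.942 -0.073
outer loop
vertex 3.556 2.684 1.04
vertex 3.185 2.845 1.447
vertex 4.236 2.531 2.126
endloop
endfacet
facet normal -0.755 -0.365 -0.545
outer loop
vertex 3.185 2.845 1.447
vertex 3.444 2.149 1.554
vertex 2.965 2.598 1.917
endloop
endfacet
facet normal -0.028 0.890 0.455
outer loop
vertex 3.185 2.845 1.447
vertex 2.965 2.598 1.917
vertex 4.236 2.531 2.126
endloop
endfacet
facet normal -0.755 -0.363 -0.547
outer loop
vertex 2.965 2.598 1.917
vertex 3.444 2.149 1.554
vertex 3.025 2.088 2.173
endloop
endfacet
facet normal -0.124 0.433 0.893
outer loop
vertex 2.965 2.598 1.917
vertex 3.025 2.088 2.173
vertex 4.236 2.531 2.126
endloop
endfacet
facet normal -0.754 -0.365 -0.546
outer loop
vertex 3.025 2.088 2.173
vertex 3.444 2.149 1.554
vertex 3.331 1.614 2.067
endloop
endfacet
facet normal 0.096 -0.158 0.983
outer loop
vertex 3.025 2.088 2.173
vertex 3.331 1.614 2.067
vertex 4.236 2.531 2.126
endloop
endfacet
facet normal -0.755 -0.364 -0.546
outer loop
vertex 3.331 1.614 2.067
vertex 3.444 2.149 1.554
vertex 3.703 1.453 1.66
endloop
endfacet
facet normal 0.504 -0.540 0.674
outer loop
vertex 3.331 1.614 2.067
vertex 3.703 1.453 1.66
vertex 4.236 2.531 2.126
endloop
endfacet
facet normal -0.755 -0.364 -0.546
outer loop
vertex 3.703 1.453 1.66
vertex 3.444 2.149 1.554
vertex 3.923 1.7 1.191
endloop
endfacet
facet normal 0.860 -0.489 0.146
outer loop
vertex 3.703 1.453 1.66
vertex 3.923 1.7 1.191
vertex 4.236 2.531 2.126
endloop
endfacet
facet normal -0.755 -0.365 -0.545
outer loop
vertex 3.923 1.7 1.191
vertex 3.444 2.149 1.554
vertex 3.862 2.21 0.934
endloop
endfacet
facet normal 0.956 -0.032 -0.291
outer loop
vertex 3.923 1.7 1.191
vertex 3.862 2.21 0.934
vertex 4.236 2.531 2.126
endloop
endfacet

endsolid


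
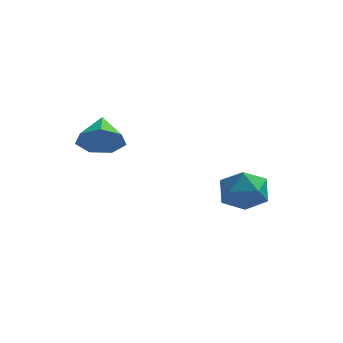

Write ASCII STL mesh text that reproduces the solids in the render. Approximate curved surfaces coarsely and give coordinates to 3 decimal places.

solid 
facet normal 0.213 0.425 0.880
outer loop
vertex 2.064 2.861 -3.004
vertex 2.237 2.085 -2.671
vertex 2.865 2.543 -3.044
endloop
endfacet
facet normal 0.362 0.868 0.341
outer loop
vertex 2.064 2.861 -3.004
vertex 2.865 2.543 -3.044
vertex 2.528 2.951 -3.725
endloop
endfacet
facet normal -0.237 0.971 -0.032
outer loop
vertex 2.064 2.861 -3.004
vertex 2.528 2.951 -3.725
vertex 1.692 2.745 -3.773
endloop
endfacet
facet normal -0.758 0.590 0.278
outer loop
vertex 2.064 2.861 -3.004
vertex 1.692 2.745 -3.773
vertex 1.513 2.209 -3.122
endloop
endfacet
facet normal -0.480 0.253 0.840
outer loop
vertex 2.064 2.861 -3.004
vertex 1.513 2.209 -3.122
vertex 2.237 2.085 -2.671
endloop
endfacet
facet normal 0.834 0.545 -0.086
outer loop
vertex 2.528 2.951 -3.725
vertex 2.865 2.543 -3.044
vertex 2.987 2.231 -3.838
endloop
endfacet
facet normal 0.593 -0.172 0.787
outer loop
vertex 2.865 2.543 -3.044
vertex 2.237 2.085 -2.671
vertex 2.808 1.695 -3.187
endloop
endfacet
facet normal -0.527 -0.449 0.722
outer loop
vertex 2.237 2.085 -2.671
vertex 1.513 2.209 -3.122
vertex 1.972 1.489 -3.235
endloop
endfacet
facet normal -0.977 0.097 -0.188
outer loop
vertex 1.513 2.209 -3.122
vertex 1.692 2.745 -3.773
vertex 1.635 1.897 -3.916
endloop
endfacet
facet normal -0.136 0.712 -0.689
outer loop
vertex 1.692 2.745 -3.773
vertex 2.528 2.951 -3.725
vertex 2.263 2.355 -4.289
endloop
endfacet
facet normal 0.758 -0.590 -0.278
outer loop
vertex 2.436 1.579 -3.956
vertex 2.987 2.231 -3.838
vertex 2.808 1.695 -3.187
endloop
endfacet
facet normal 0.237 -0.971 0.032
outer loop
vertex 2.436 1.579 -3.956
vertex 2.808 1.695 -3.187
vertex 1.972 1.489 -3.235
endloop
endfacet
facet normal -0.362 -0.868 -0.341
outer loop
vertex 2.436 1.579 -3.956
vertex 1.972 1.489 -3.235
vertex 1.635 1.897 -3.916
endloop
endfacet
facet normal -0.213 -0.425 -0.880
outer loop
vertex 2.436 1.579 -3.956
vertex 1.635 1.897 -3.916
vertex 2.263 2.355 -4.289
endloop
endfacet
facet normal 0.480 -0.253 -0.840
outer loop
vertex 2.436 1.579 -3.956
vertex 2.263 2.355 -4.289
vertex 2.987 2.231 -3.838
endloop
endfacet
facet normal 0.977 -0.097 0.188
outer loop
vertex 2.808 1.695 -3.187
vertex 2.987 2.231 -3.838
vertex 2.865 2.543 -3.044
endloop
endfacet
facet normal 0.136 -0.712 0.689
outer loop
vertex 1.972 1.489 -3.235
vertex 2.808 1.695 -3.187
vertex 2.237 2.085 -2.671
endloop
endfacet
facet normal -0.834 -0.545 0.086
outer loop
vertex 1.635 1.897 -3.916
vertex 1.972 1.489 -3.235
vertex 1.513 2.209 -3.122
endloop
endfacet
facet normal -0.593 0.172 -0.787
outer loop
vertex 2.263 2.355 -4.289
vertex 1.635 1.897 -3.916
vertex 1.692 2.745 -3.773
endloop
endfacet
facet normal 0.527 0.449 -0.722
outer loop
vertex 2.987 2.231 -3.838
vertex 2.263 2.355 -4.289
vertex 2.528 2.951 -3.725
endloop
endfacet
facet normal 0.214 -0.836 -0.505
outer loop
vertex -0.532 -0.764 -0.589
vertex -1.21 -1.038 -0.423
vertex -1.004 -0.627 -1.016
endloop
endfacet
facet normal 0.450 0.866 -0.219
outer loop
vertex -0.532 -0.764 -0.589
vertex -1.004 -0.627 -1.016
vertex -1.45 -0.102 0.143
endloop
endfacet
facet normal 0.215 -0.836 -0.505
outer loop
vertex -1.004 -0.627 -1.016
vertex -1.21 -1.038 -0.423
vertex -1.631 -0.8 -0.996
endloop
endfacet
facet normal -0.248 0.843 -0.477
outer loop
vertex -1.004 -0.627 -1.016
vertex -1.631 -0.8 -0.996
vertex -1.45 -0.102 0.143
endloop
endfacet
facet normal 0.215 -0.836 -0.505
outer loop
vertex -1.631 -0.8 -0.996
vertex -1.21 -1.038 -0.423
vertex -1.941 -1.152 -0.545
endloop
endfacet
facet normal -0.841 0.511 -0.179
outer loop
vertex -1.631 -0.8 -0.996
vertex -1.941 -1.152 -0.545
vertex -1.45 -0.102 0.143
endloop
endfacet
facet normal 0.215 -0.836 -0.505
outer loop
vertex -1.941 -1.152 -0.545
vertex -1.21 -1.038 -0.423
vertex -1.701 -1.418 -0.002
endloop
endfacet
facet normal -0.885 0.119 0.450
outer loop
vertex -1.941 -1.152 -0.545
vertex -1.701 -1.418 -0.002
vertex -1.45 -0.102 0.143
endloop
endfacet
facet normal 0.213 -0.836 -0.506
outer loop
vertex -1.701 -1.418 -0.002
vertex -1.21 -1.038 -0.423
vertex -1.091 -1.399 0.224
endloop
endfacet
facet normal -0.346 -0.037 0.937
outer loop
vertex -1.701 -1.418 -0.002
vertex -1.091 -1.399 0.224
vertex -1.45 -0.102 0.143
endloop
endfacet
facet normal 0.215 -0.835 -0.506
outer loop
vertex -1.091 -1.399 0.224
vertex -1.21 -1.038 -0.423
vertex -0.571 -1.107 -0.037
endloop
endfacet
facet normal 0.370 0.160 0.915
outer loop
vertex -1.091 -1.399 0.224
vertex -0.571 -1.107 -0.037
vertex -1.45 -0.102 0.143
endloop
endfacet
facet normal 0.214 -0.836 -0.505
outer loop
vertex -0.571 -1.107 -0.037
vertex -1.21 -1.038 -0.423
vertex -0.532 -0.764 -0.589
endloop
endfacet
facet normal 0.724 0.562 0.400
outer loop
vertex -0.571 -1.107 -0.037
vertex -0.532 -0.764 -0.589
vertex -1.45 -0.102 0.143
endloop
endfacet

endsolid


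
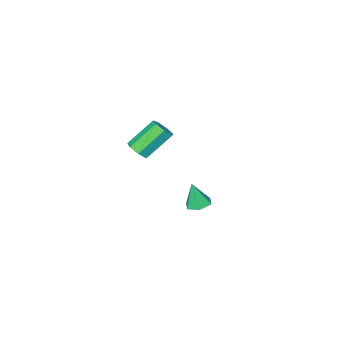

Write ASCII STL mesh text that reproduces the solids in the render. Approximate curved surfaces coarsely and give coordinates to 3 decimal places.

solid 
facet normal -0.147 0.207 -0.967
outer loop
vertex 1.651 4.185 1.768
vertex 1.22 3.586 1.705
vertex 0.923 4.238 1.89
endloop
endfacet
facet normal 0.153 0.815 0.559
outer loop
vertex 1.651 4.185 1.768
vertex 0.923 4.238 1.89
vertex 1.44 3.274 3.155
endloop
endfacet
facet normal -0.147 0.208 -0.967
outer loop
vertex 0.923 4.238 1.89
vertex 1.22 3.586 1.705
vertex 0.492 3.64 1.827
endloop
endfacet
facet normal -0.677 0.425 0.601
outer loop
vertex 0.923 4.238 1.89
vertex 0.492 3.64 1.827
vertex 1.44 3.274 3.155
endloop
endfacet
facet normal -0.147 0.209 -0.967
outer loop
vertex 0.492 3.64 1.827
vertex 1.22 3.586 1.705
vertex 0.789 2.988 1.641
endloop
endfacet
facet normal -0.774 -0.473 0.422
outer loop
vertex 0.492 3.64 1.827
vertex 0.789 2.988 1.641
vertex 1.44 3.274 3.155
endloop
endfacet
facet normal -0.147 0.209 -0.967
outer loop
vertex 0.789 2.988 1.641
vertex 1.22 3.586 1.705
vertex 1.517 2.934 1.519
endloop
endfacet
facet normal -0.039 -0.979 0.202
outer loop
vertex 0.789 2.988 1.641
vertex 1.517 2.934 1.519
vertex 1.44 3.274 3.155
endloop
endfacet
facet normal -0.147 0.209 -0.967
outer loop
vertex 1.517 2.934 1.519
vertex 1.22 3.586 1.705
vertex 1.948 3.533 1.583
endloop
endfacet
facet normal 0.793 -0.588 0.159
outer loop
vertex 1.517 2.934 1.519
vertex 1.948 3.533 1.583
vertex 1.44 3.274 3.155
endloop
endfacet
facet normal -0.147 0.207 -0.967
outer loop
vertex 1.948 3.533 1.583
vertex 1.22 3.586 1.705
vertex 1.651 4.185 1.768
endloop
endfacet
facet normal 0.889 0.309 0.338
outer loop
vertex 1.948 3.533 1.583
vertex 1.651 4.185 1.768
vertex 1.44 3.274 3.155
endloop
endfacet
facet normal 0.696 -0.201 -0.689
outer loop
vertex -0.159 -4.028 1.585
vertex -0.702 -4.036 1.039
vertex -0.282 -3.441 1.29
endloop
endfacet
facet normal 0.694 0.434 0.574
outer loop
vertex -0.159 -4.028 1.585
vertex -0.282 -3.441 1.29
vertex -1.655 -3.597 3.067
endloop
endfacet
facet normal 0.694 0.434 0.574
outer loop
vertex -1.655 -3.597 3.067
vertex -0.282 -3.441 1.29
vertex -1.778 -3.01 2.772
endloop
endfacet
facet normal -0.696 0.201 0.690
outer loop
vertex -1.655 -3.597 3.067
vertex -1.778 -3.01 2.772
vertex -2.198 -3.604 2.521
endloop
endfacet
facet normal 0.696 -0.201 -0.689
outer loop
vertex -0.282 -3.441 1.29
vertex -0.702 -4.036 1.039
vertex -0.721 -3.302 0.806
endloop
endfacet
facet normal 0.289 0.957 0.013
outer loop
vertex -0.282 -3.441 1.29
vertex -0.721 -3.302 0.806
vertex -1.778 -3.01 2.772
endloop
endfacet
facet normal 0.289 0.957 0.013
outer loop
vertex -1.778 -3.01 2.772
vertex -0.721 -3.302 0.806
vertex -2.217 -2.871 2.288
endloop
endfacet
facet normal -0.696 0.201 0.689
outer loop
vertex -1.778 -3.01 2.772
vertex -2.217 -2.871 2.288
vertex -2.198 -3.604 2.521
endloop
endfacet
facet normal 0.696 -0.201 -0.689
outer loop
vertex -0.721 -3.302 0.806
vertex -0.702 -4.036 1.039
vertex -1.146 -3.715 0.497
endloop
endfacet
facet normal -0.333 0.760 -0.558
outer loop
vertex -0.721 -3.302 0.806
vertex -1.146 -3.715 0.497
vertex -2.217 -2.871 2.288
endloop
endfacet
facet normal -0.334 0.760 -0.558
outer loop
vertex -2.217 -2.871 2.288
vertex -1.146 -3.715 0.497
vertex -2.642 -3.284 1.98
endloop
endfacet
facet normal -0.695 0.201 0.690
outer loop
vertex -2.217 -2.871 2.288
vertex -2.642 -3.284 1.98
vertex -2.198 -3.604 2.521
endloop
endfacet
facet normal 0.696 -0.201 -0.689
outer loop
vertex -1.146 -3.715 0.497
vertex -0.702 -4.036 1.039
vertex -1.236 -4.37 0.597
endloop
endfacet
facet normal -0.706 -0.011 -0.709
outer loop
vertex -1.146 -3.715 0.497
vertex -1.236 -4.37 0.597
vertex -2.642 -3.284 1.98
endloop
endfacet
facet normal -0.705 -0.009 -0.709
outer loop
vertex -2.642 -3.284 1.98
vertex -1.236 -4.37 0.597
vertex -2.733 -3.938 2.079
endloop
endfacet
facet normal -0.695 0.201 0.690
outer loop
vertex -2.642 -3.284 1.98
vertex -2.733 -3.938 2.079
vertex -2.198 -3.604 2.521
endloop
endfacet
facet normal 0.696 -0.200 -0.690
outer loop
vertex -1.236 -4.37 0.597
vertex -0.702 -4.036 1.039
vertex -0.924 -4.773 1.029
endloop
endfacet
facet normal -0.546 -0.772 -0.326
outer loop
vertex -1.236 -4.37 0.597
vertex -0.924 -4.773 1.029
vertex -2.733 -3.938 2.079
endloop
endfacet
facet normal -0.546 -0.772 -0.326
outer loop
vertex -2.733 -3.938 2.079
vertex -0.924 -4.773 1.029
vertex -2.421 -4.341 2.511
endloop
endfacet
facet normal -0.695 0.201 0.690
outer loop
vertex -2.733 -3.938 2.079
vertex -2.421 -4.341 2.511
vertex -2.198 -3.604 2.521
endloop
endfacet
facet normal 0.697 -0.200 -0.689
outer loop
vertex -0.924 -4.773 1.029
vertex -0.702 -4.036 1.039
vertex -0.445 -4.621 1.469
endloop
endfacet
facet normal 0.024 -0.953 0.302
outer loop
vertex -0.924 -4.773 1.029
vertex -0.445 -4.621 1.469
vertex -2.421 -4.341 2.511
endloop
endfacet
facet normal 0.024 -0.953 0.302
outer loop
vertex -2.421 -4.341 2.511
vertex -0.445 -4.621 1.469
vertex -1.941 -4.189 2.951
endloop
endfacet
facet normal -0.696 0.201 0.690
outer loop
vertex -2.421 -4.341 2.511
vertex -1.941 -4.189 2.951
vertex -2.198 -3.604 2.521
endloop
endfacet
facet normal 0.696 -0.201 -0.689
outer loop
vertex -0.445 -4.621 1.469
vertex -0.702 -4.036 1.039
vertex -0.159 -4.028 1.585
endloop
endfacet
facet normal 0.577 -0.416 0.703
outer loop
vertex -0.445 -4.621 1.469
vertex -0.159 -4.028 1.585
vertex -1.941 -4.189 2.951
endloop
endfacet
facet normal 0.577 -0.416 0.703
outer loop
vertex -1.941 -4.189 2.951
vertex -0.159 -4.028 1.585
vertex -1.655 -3.597 3.067
endloop
endfacet
facet normal -0.696 0.201 0.689
outer loop
vertex -1.941 -4.189 2.951
vertex -1.655 -3.597 3.067
vertex -2.198 -3.604 2.521
endloop
endfacet

endsolid


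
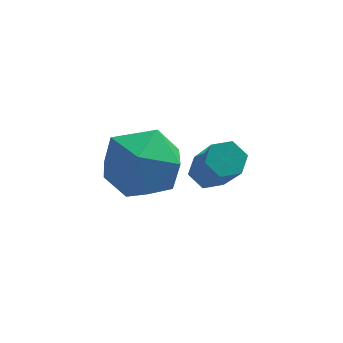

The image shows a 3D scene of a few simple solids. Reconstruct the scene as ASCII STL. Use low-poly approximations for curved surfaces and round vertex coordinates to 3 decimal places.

solid 
facet normal -0.979 0.120 0.166
outer loop
vertex -0.807 0.655 -0.247
vertex -0.867 -0.446 0.198
vertex -0.633 0.473 0.914
endloop
endfacet
facet normal -0.635 0.743 0.212
outer loop
vertex -0.807 0.655 -0.247
vertex -0.633 0.473 0.914
vertex 0.06 1.234 0.322
endloop
endfacet
facet normal -0.304 0.859 -0.411
outer loop
vertex -0.807 0.655 -0.247
vertex 0.06 1.234 0.322
vertex 0.256 0.786 -0.761
endloop
endfacet
facet normal -0.445 0.308 -0.841
outer loop
vertex -0.807 0.655 -0.247
vertex 0.256 0.786 -0.761
vertex -0.317 -0.252 -0.838
endloop
endfacet
facet normal -0.862 -0.149 -0.485
outer loop
vertex -0.807 0.655 -0.247
vertex -0.317 -0.252 -0.838
vertex -0.867 -0.446 0.198
endloop
endfacet
facet normal -0.136 0.683 0.718
outer loop
vertex 0.06 1.234 0.322
vertex -0.633 0.473 0.914
vertex 0.537 0.492 1.118
endloop
endfacet
facet normal -0.692 -0.325 0.644
outer loop
vertex -0.633 0.473 0.914
vertex -0.867 -0.446 0.198
vertex -0.036 -0.546 1.041
endloop
endfacet
facet normal -0.502 -0.762 -0.409
outer loop
vertex -0.867 -0.446 0.198
vertex -0.317 -0.252 -0.838
vertex 0.16 -0.994 -0.042
endloop
endfacet
facet normal 0.172 -0.022 -0.985
outer loop
vertex -0.317 -0.252 -0.838
vertex 0.256 0.786 -0.761
vertex 0.853 -0.233 -0.634
endloop
endfacet
facet normal 0.397 0.871 -0.288
outer loop
vertex 0.256 0.786 -0.761
vertex 0.06 1.234 0.322
vertex 1.087 0.686 0.082
endloop
endfacet
facet normal 0.445 -0.308 0.841
outer loop
vertex 1.027 -0.415 0.527
vertex 0.537 0.492 1.118
vertex -0.036 -0.546 1.041
endloop
endfacet
facet normal 0.304 -0.859 0.411
outer loop
vertex 1.027 -0.415 0.527
vertex -0.036 -0.546 1.041
vertex 0.16 -0.994 -0.042
endloop
endfacet
facet normal 0.635 -0.743 -0.212
outer loop
vertex 1.027 -0.415 0.527
vertex 0.16 -0.994 -0.042
vertex 0.853 -0.233 -0.634
endloop
endfacet
facet normal 0.979 -0.120 -0.166
outer loop
vertex 1.027 -0.415 0.527
vertex 0.853 -0.233 -0.634
vertex 1.087 0.686 0.082
endloop
endfacet
facet normal 0.862 0.149 0.485
outer loop
vertex 1.027 -0.415 0.527
vertex 1.087 0.686 0.082
vertex 0.537 0.492 1.118
endloop
endfacet
facet normal -0.172 0.022 0.985
outer loop
vertex -0.036 -0.546 1.041
vertex 0.537 0.492 1.118
vertex -0.633 0.473 0.914
endloop
endfacet
facet normal -0.397 -0.871 0.288
outer loop
vertex 0.16 -0.994 -0.042
vertex -0.036 -0.546 1.041
vertex -0.867 -0.446 0.198
endloop
endfacet
facet normal 0.136 -0.683 -0.718
outer loop
vertex 0.853 -0.233 -0.634
vertex 0.16 -0.994 -0.042
vertex -0.317 -0.252 -0.838
endloop
endfacet
facet normal 0.692 0.325 -0.644
outer loop
vertex 1.087 0.686 0.082
vertex 0.853 -0.233 -0.634
vertex 0.256 0.786 -0.761
endloop
endfacet
facet normal 0.502 0.762 0.409
outer loop
vertex 0.537 0.492 1.118
vertex 1.087 0.686 0.082
vertex 0.06 1.234 0.322
endloop
endfacet
facet normal -0.144 0.590 -0.795
outer loop
vertex 2.452 2.4 -3.195
vertex 2.084 2.736 -2.879
vertex 2.661 2.861 -2.891
endloop
endfacet
facet normal 0.924 -0.207 -0.321
outer loop
vertex 2.452 2.4 -3.195
vertex 2.661 2.861 -2.891
vertex 2.763 1.127 -1.477
endloop
endfacet
facet normal 0.924 -0.208 -0.321
outer loop
vertex 2.763 1.127 -1.477
vertex 2.661 2.861 -2.891
vertex 2.972 1.588 -1.174
endloop
endfacet
facet normal 0.145 -0.588 0.796
outer loop
vertex 2.763 1.127 -1.477
vertex 2.972 1.588 -1.174
vertex 2.396 1.464 -1.161
endloop
endfacet
facet normal -0.144 0.590 -0.795
outer loop
vertex 2.661 2.861 -2.891
vertex 2.084 2.736 -2.879
vertex 2.293 3.197 -2.575
endloop
endfacet
facet normal 0.768 0.573 0.286
outer loop
vertex 2.661 2.861 -2.891
vertex 2.293 3.197 -2.575
vertex 2.972 1.588 -1.174
endloop
endfacet
facet normal 0.770 0.572 0.284
outer loop
vertex 2.972 1.588 -1.174
vertex 2.293 3.197 -2.575
vertex 2.605 1.925 -0.858
endloop
endfacet
facet normal 0.145 -0.588 0.796
outer loop
vertex 2.972 1.588 -1.174
vertex 2.605 1.925 -0.858
vertex 2.396 1.464 -1.161
endloop
endfacet
facet normal -0.143 0.589 -0.795
outer loop
vertex 2.293 3.197 -2.575
vertex 2.084 2.736 -2.879
vertex 1.717 3.073 -2.563
endloop
endfacet
facet normal -0.155 0.780 0.606
outer loop
vertex 2.293 3.197 -2.575
vertex 1.717 3.073 -2.563
vertex 2.605 1.925 -0.858
endloop
endfacet
facet normal -0.155 0.780 0.606
outer loop
vertex 2.605 1.925 -0.858
vertex 1.717 3.073 -2.563
vertex 2.028 1.8 -0.845
endloop
endfacet
facet normal 0.145 -0.589 0.795
outer loop
vertex 2.605 1.925 -0.858
vertex 2.028 1.8 -0.845
vertex 2.396 1.464 -1.161
endloop
endfacet
facet normal -0.145 0.588 -0.796
outer loop
vertex 1.717 3.073 -2.563
vertex 2.084 2.736 -2.879
vertex 1.508 2.612 -2.866
endloop
endfacet
facet normal -0.924 0.208 0.321
outer loop
vertex 1.717 3.073 -2.563
vertex 1.508 2.612 -2.866
vertex 2.028 1.8 -0.845
endloop
endfacet
facet normal -0.924 0.207 0.321
outer loop
vertex 2.028 1.8 -0.845
vertex 1.508 2.612 -2.866
vertex 1.819 1.339 -1.149
endloop
endfacet
facet normal 0.144 -0.590 0.795
outer loop
vertex 2.028 1.8 -0.845
vertex 1.819 1.339 -1.149
vertex 2.396 1.464 -1.161
endloop
endfacet
facet normal -0.145 0.588 -0.796
outer loop
vertex 1.508 2.612 -2.866
vertex 2.084 2.736 -2.879
vertex 1.875 2.275 -3.182
endloop
endfacet
facet normal -0.770 -0.572 -0.284
outer loop
vertex 1.508 2.612 -2.866
vertex 1.875 2.275 -3.182
vertex 1.819 1.339 -1.149
endloop
endfacet
facet normal -0.768 -0.573 -0.285
outer loop
vertex 1.819 1.339 -1.149
vertex 1.875 2.275 -3.182
vertex 2.187 1.003 -1.465
endloop
endfacet
facet normal 0.144 -0.590 0.795
outer loop
vertex 1.819 1.339 -1.149
vertex 2.187 1.003 -1.465
vertex 2.396 1.464 -1.161
endloop
endfacet
facet normal -0.145 0.589 -0.795
outer loop
vertex 1.875 2.275 -3.182
vertex 2.084 2.736 -2.879
vertex 2.452 2.4 -3.195
endloop
endfacet
facet normal 0.155 -0.780 -0.606
outer loop
vertex 1.875 2.275 -3.182
vertex 2.452 2.4 -3.195
vertex 2.187 1.003 -1.465
endloop
endfacet
facet normal 0.155 -0.780 -0.606
outer loop
vertex 2.187 1.003 -1.465
vertex 2.452 2.4 -3.195
vertex 2.763 1.127 -1.477
endloop
endfacet
facet normal 0.143 -0.589 0.795
outer loop
vertex 2.187 1.003 -1.465
vertex 2.763 1.127 -1.477
vertex 2.396 1.464 -1.161
endloop
endfacet

endsolid


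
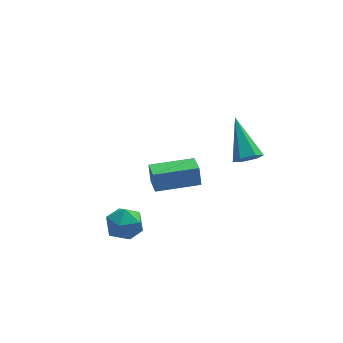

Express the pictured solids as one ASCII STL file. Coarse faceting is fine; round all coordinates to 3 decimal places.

solid 
facet normal -0.999 0.008 -0.042
outer loop
vertex -2.263 -0.057 -2.266
vertex -2.241 1.025 -2.589
vertex -2.227 -0.329 -3.176
endloop
endfacet
facet normal -0.020 -0.958 0.286
outer loop
vertex -0.219 -0.345 -3.091
vertex -2.263 -0.057 -2.266
vertex -2.227 -0.329 -3.176
endloop
endfacet
facet normal -0.999 0.008 -0.042
outer loop
vertex -2.227 -0.329 -3.176
vertex -2.241 1.025 -2.589
vertex -2.205 0.753 -3.498
endloop
endfacet
facet normal 0.038 -0.286 -0.958
outer loop
vertex -2.205 0.753 -3.498
vertex -0.219 -0.345 -3.091
vertex -2.227 -0.329 -3.176
endloop
endfacet
facet normal -0.038 0.287 0.957
outer loop
vertex -2.263 -0.057 -2.266
vertex -0.233 1.009 -2.504
vertex -2.241 1.025 -2.589
endloop
endfacet
facet normal -0.020 -0.958 0.286
outer loop
vertex -0.255 -0.073 -2.182
vertex -2.263 -0.057 -2.266
vertex -0.219 -0.345 -3.091
endloop
endfacet
facet normal -0.038 0.286 0.958
outer loop
vertex -0.255 -0.073 -2.182
vertex -0.233 1.009 -2.504
vertex -2.263 -0.057 -2.266
endloop
endfacet
facet normal 0.020 0.958 -0.286
outer loop
vertex -2.241 1.025 -2.589
vertex -0.233 1.009 -2.504
vertex -2.205 0.753 -3.498
endloop
endfacet
facet normal 0.038 -0.287 -0.957
outer loop
vertex -0.197 0.737 -3.414
vertex -0.219 -0.345 -3.091
vertex -2.205 0.753 -3.498
endloop
endfacet
facet normal 0.020 0.958 -0.286
outer loop
vertex -2.205 0.753 -3.498
vertex -0.233 1.009 -2.504
vertex -0.197 0.737 -3.414
endloop
endfacet
facet normal 0.999 -0.008 0.042
outer loop
vertex -0.197 0.737 -3.414
vertex -0.255 -0.073 -2.182
vertex -0.219 -0.345 -3.091
endloop
endfacet
facet normal 0.999 -0.008 0.042
outer loop
vertex -0.233 1.009 -2.504
vertex -0.255 -0.073 -2.182
vertex -0.197 0.737 -3.414
endloop
endfacet
facet normal 0.080 -0.806 -0.586
outer loop
vertex 1.271 -3.665 1.558
vertex 0.851 -3.976 1.929
vertex 0.645 -3.633 1.429
endloop
endfacet
facet normal 0.164 0.780 -0.604
outer loop
vertex 1.271 -3.665 1.558
vertex 0.645 -3.633 1.429
vertex 0.689 -2.324 3.131
endloop
endfacet
facet normal 0.080 -0.806 -0.586
outer loop
vertex 0.645 -3.633 1.429
vertex 0.851 -3.976 1.929
vertex 0.225 -3.944 1.8
endloop
endfacet
facet normal -0.746 0.537 -0.394
outer loop
vertex 0.645 -3.633 1.429
vertex 0.225 -3.944 1.8
vertex 0.689 -2.324 3.131
endloop
endfacet
facet normal 0.080 -0.806 -0.587
outer loop
vertex 0.225 -3.944 1.8
vertex 0.851 -3.976 1.929
vertex 0.432 -4.287 2.299
endloop
endfacet
facet normal -0.931 -0.032 0.364
outer loop
vertex 0.225 -3.944 1.8
vertex 0.432 -4.287 2.299
vertex 0.689 -2.324 3.131
endloop
endfacet
facet normal 0.080 -0.806 -0.587
outer loop
vertex 0.432 -4.287 2.299
vertex 0.851 -3.976 1.929
vertex 1.058 -4.319 2.428
endloop
endfacet
facet normal -0.206 -0.359 0.910
outer loop
vertex 0.432 -4.287 2.299
vertex 1.058 -4.319 2.428
vertex 0.689 -2.324 3.131
endloop
endfacet
facet normal 0.080 -0.806 -0.587
outer loop
vertex 1.058 -4.319 2.428
vertex 0.851 -3.976 1.929
vertex 1.477 -4.008 2.058
endloop
endfacet
facet normal 0.705 -0.116 0.700
outer loop
vertex 1.058 -4.319 2.428
vertex 1.477 -4.008 2.058
vertex 0.689 -2.324 3.131
endloop
endfacet
facet normal 0.080 -0.806 -0.586
outer loop
vertex 1.477 -4.008 2.058
vertex 0.851 -3.976 1.929
vertex 1.271 -3.665 1.558
endloop
endfacet
facet normal 0.890 0.452 -0.056
outer loop
vertex 1.477 -4.008 2.058
vertex 1.271 -3.665 1.558
vertex 0.689 -2.324 3.131
endloop
endfacet
facet normal -0.358 0.578 0.733
outer loop
vertex -4.025 -1.65 -2.701
vertex -4.675 -2.258 -2.539
vertex -3.883 -2.316 -2.107
endloop
endfacet
facet normal 0.347 0.664 0.662
outer loop
vertex -4.025 -1.65 -2.701
vertex -3.883 -2.316 -2.107
vertex -3.23 -2.08 -2.686
endloop
endfacet
facet normal 0.476 0.880 -0.007
outer loop
vertex -4.025 -1.65 -2.701
vertex -3.23 -2.08 -2.686
vertex -3.619 -1.876 -3.477
endloop
endfacet
facet normal -0.149 0.926 -0.348
outer loop
vertex -4.025 -1.65 -2.701
vertex -3.619 -1.876 -3.477
vertex -4.512 -1.986 -3.386
endloop
endfacet
facet normal -0.664 0.739 0.110
outer loop
vertex -4.025 -1.65 -2.701
vertex -4.512 -1.986 -3.386
vertex -4.675 -2.258 -2.539
endloop
endfacet
facet normal 0.657 0.029 0.753
outer loop
vertex -3.23 -2.08 -2.686
vertex -3.883 -2.316 -2.107
vertex -3.388 -2.954 -2.514
endloop
endfacet
facet normal -0.482 -0.111 0.869
outer loop
vertex -3.883 -2.316 -2.107
vertex -4.675 -2.258 -2.539
vertex -4.281 -3.064 -2.423
endloop
endfacet
facet normal -0.979 0.149 -0.140
outer loop
vertex -4.675 -2.258 -2.539
vertex -4.512 -1.986 -3.386
vertex -4.67 -2.86 -3.214
endloop
endfacet
facet normal -0.145 0.450 -0.881
outer loop
vertex -4.512 -1.986 -3.386
vertex -3.619 -1.876 -3.477
vertex -4.017 -2.624 -3.793
endloop
endfacet
facet normal 0.866 0.376 -0.329
outer loop
vertex -3.619 -1.876 -3.477
vertex -3.23 -2.08 -2.686
vertex -3.225 -2.682 -3.361
endloop
endfacet
facet normal 0.149 -0.926 0.348
outer loop
vertex -3.875 -3.29 -3.199
vertex -3.388 -2.954 -2.514
vertex -4.281 -3.064 -2.423
endloop
endfacet
facet normal -0.476 -0.880 0.007
outer loop
vertex -3.875 -3.29 -3.199
vertex -4.281 -3.064 -2.423
vertex -4.67 -2.86 -3.214
endloop
endfacet
facet normal -0.347 -0.664 -0.662
outer loop
vertex -3.875 -3.29 -3.199
vertex -4.67 -2.86 -3.214
vertex -4.017 -2.624 -3.793
endloop
endfacet
facet normal 0.358 -0.578 -0.733
outer loop
vertex -3.875 -3.29 -3.199
vertex -4.017 -2.624 -3.793
vertex -3.225 -2.682 -3.361
endloop
endfacet
facet normal 0.664 -0.739 -0.110
outer loop
vertex -3.875 -3.29 -3.199
vertex -3.225 -2.682 -3.361
vertex -3.388 -2.954 -2.514
endloop
endfacet
facet normal 0.145 -0.450 0.881
outer loop
vertex -4.281 -3.064 -2.423
vertex -3.388 -2.954 -2.514
vertex -3.883 -2.316 -2.107
endloop
endfacet
facet normal -0.866 -0.376 0.329
outer loop
vertex -4.67 -2.86 -3.214
vertex -4.281 -3.064 -2.423
vertex -4.675 -2.258 -2.539
endloop
endfacet
facet normal -0.657 -0.029 -0.753
outer loop
vertex -4.017 -2.624 -3.793
vertex -4.67 -2.86 -3.214
vertex -4.512 -1.986 -3.386
endloop
endfacet
facet normal 0.482 0.111 -0.869
outer loop
vertex -3.225 -2.682 -3.361
vertex -4.017 -2.624 -3.793
vertex -3.619 -1.876 -3.477
endloop
endfacet
facet normal 0.979 -0.149 0.140
outer loop
vertex -3.388 -2.954 -2.514
vertex -3.225 -2.682 -3.361
vertex -3.23 -2.08 -2.686
endloop
endfacet

endsolid


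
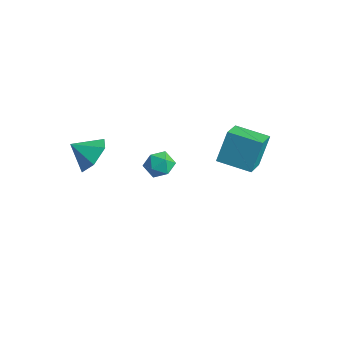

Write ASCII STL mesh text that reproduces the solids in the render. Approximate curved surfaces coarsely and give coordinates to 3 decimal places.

solid 
facet normal -0.008 0.139 0.990
outer loop
vertex -1.537 2.612 0.482
vertex -1.654 1.955 0.573
vertex -1.022 2.183 0.546
endloop
endfacet
facet normal 0.423 0.608 0.672
outer loop
vertex -1.537 2.612 0.482
vertex -1.022 2.183 0.546
vertex -0.996 2.673 0.086
endloop
endfacet
facet normal 0.037 0.979 0.201
outer loop
vertex -1.537 2.612 0.482
vertex -0.996 2.673 0.086
vertex -1.613 2.749 -0.172
endloop
endfacet
facet normal -0.636 0.737 0.228
outer loop
vertex -1.537 2.612 0.482
vertex -1.613 2.749 -0.172
vertex -2.02 2.305 0.129
endloop
endfacet
facet normal -0.662 0.217 0.717
outer loop
vertex -1.537 2.612 0.482
vertex -2.02 2.305 0.129
vertex -1.654 1.955 0.573
endloop
endfacet
facet normal 0.919 0.243 0.311
outer loop
vertex -0.996 2.673 0.086
vertex -1.022 2.183 0.546
vertex -0.78 2.055 -0.069
endloop
endfacet
facet normal 0.222 -0.518 0.826
outer loop
vertex -1.022 2.183 0.546
vertex -1.654 1.955 0.573
vertex -1.187 1.611 0.232
endloop
endfacet
facet normal -0.838 -0.389 0.384
outer loop
vertex -1.654 1.955 0.573
vertex -2.02 2.305 0.129
vertex -1.804 1.687 -0.026
endloop
endfacet
facet normal -0.794 0.452 -0.407
outer loop
vertex -2.02 2.305 0.129
vertex -1.613 2.749 -0.172
vertex -1.778 2.177 -0.486
endloop
endfacet
facet normal 0.292 0.844 -0.451
outer loop
vertex -1.613 2.749 -0.172
vertex -0.996 2.673 0.086
vertex -1.146 2.405 -0.513
endloop
endfacet
facet normal 0.636 -0.737 -0.228
outer loop
vertex -1.263 1.748 -0.422
vertex -0.78 2.055 -0.069
vertex -1.187 1.611 0.232
endloop
endfacet
facet normal -0.037 -0.979 -0.201
outer loop
vertex -1.263 1.748 -0.422
vertex -1.187 1.611 0.232
vertex -1.804 1.687 -0.026
endloop
endfacet
facet normal -0.423 -0.608 -0.672
outer loop
vertex -1.263 1.748 -0.422
vertex -1.804 1.687 -0.026
vertex -1.778 2.177 -0.486
endloop
endfacet
facet normal 0.008 -0.139 -0.990
outer loop
vertex -1.263 1.748 -0.422
vertex -1.778 2.177 -0.486
vertex -1.146 2.405 -0.513
endloop
endfacet
facet normal 0.662 -0.217 -0.717
outer loop
vertex -1.263 1.748 -0.422
vertex -1.146 2.405 -0.513
vertex -0.78 2.055 -0.069
endloop
endfacet
facet normal 0.794 -0.452 0.407
outer loop
vertex -1.187 1.611 0.232
vertex -0.78 2.055 -0.069
vertex -1.022 2.183 0.546
endloop
endfacet
facet normal -0.292 -0.844 0.451
outer loop
vertex -1.804 1.687 -0.026
vertex -1.187 1.611 0.232
vertex -1.654 1.955 0.573
endloop
endfacet
facet normal -0.919 -0.243 -0.311
outer loop
vertex -1.778 2.177 -0.486
vertex -1.804 1.687 -0.026
vertex -2.02 2.305 0.129
endloop
endfacet
facet normal -0.222 0.518 -0.826
outer loop
vertex -1.146 2.405 -0.513
vertex -1.778 2.177 -0.486
vertex -1.613 2.749 -0.172
endloop
endfacet
facet normal 0.838 0.389 -0.384
outer loop
vertex -0.78 2.055 -0.069
vertex -1.146 2.405 -0.513
vertex -0.996 2.673 0.086
endloop
endfacet
facet normal 0.596 0.548 -0.587
outer loop
vertex -1.045 -0.761 2.988
vertex -1.533 -0.938 2.328
vertex -1.693 -0.26 2.798
endloop
endfacet
facet normal -0.159 0.163 0.974
outer loop
vertex -1.045 -0.761 2.988
vertex -1.693 -0.26 2.798
vertex -2.147 -1.502 2.932
endloop
endfacet
facet normal 0.596 0.548 -0.587
outer loop
vertex -1.693 -0.26 2.798
vertex -1.533 -0.938 2.328
vertex -2.18 -0.438 2.137
endloop
endfacet
facet normal -0.798 0.345 0.495
outer loop
vertex -1.693 -0.26 2.798
vertex -2.18 -0.438 2.137
vertex -2.147 -1.502 2.932
endloop
endfacet
facet normal 0.596 0.548 -0.587
outer loop
vertex -2.18 -0.438 2.137
vertex -1.533 -0.938 2.328
vertex -2.021 -1.115 1.667
endloop
endfacet
facet normal -0.981 -0.134 -0.139
outer loop
vertex -2.18 -0.438 2.137
vertex -2.021 -1.115 1.667
vertex -2.147 -1.502 2.932
endloop
endfacet
facet normal 0.596 0.548 -0.587
outer loop
vertex -2.021 -1.115 1.667
vertex -1.533 -0.938 2.328
vertex -1.373 -1.616 1.858
endloop
endfacet
facet normal -0.528 -0.796 -0.296
outer loop
vertex -2.021 -1.115 1.667
vertex -1.373 -1.616 1.858
vertex -2.147 -1.502 2.932
endloop
endfacet
facet normal 0.596 0.548 -0.587
outer loop
vertex -1.373 -1.616 1.858
vertex -1.533 -0.938 2.328
vertex -0.886 -1.438 2.518
endloop
endfacet
facet normal 0.110 -0.977 0.183
outer loop
vertex -1.373 -1.616 1.858
vertex -0.886 -1.438 2.518
vertex -2.147 -1.502 2.932
endloop
endfacet
facet normal 0.596 0.548 -0.587
outer loop
vertex -0.886 -1.438 2.518
vertex -1.533 -0.938 2.328
vertex -1.045 -0.761 2.988
endloop
endfacet
facet normal 0.293 -0.498 0.816
outer loop
vertex -0.886 -1.438 2.518
vertex -1.045 -0.761 2.988
vertex -2.147 -1.502 2.932
endloop
endfacet
facet normal -0.470 0.763 -0.444
outer loop
vertex 0.865 3.988 2.785
vertex 2.087 4.611 2.563
vertex 0.973 3.336 1.551
endloop
endfacet
facet normal -0.879 -0.448 0.160
outer loop
vertex 1.593 2.329 2.137
vertex 0.865 3.988 2.785
vertex 0.973 3.336 1.551
endloop
endfacet
facet normal -0.470 0.763 -0.444
outer loop
vertex 0.973 3.336 1.551
vertex 2.087 4.611 2.563
vertex 2.195 3.96 1.329
endloop
endfacet
facet normal 0.077 -0.465 -0.882
outer loop
vertex 2.195 3.96 1.329
vertex 1.593 2.329 2.137
vertex 0.973 3.336 1.551
endloop
endfacet
facet normal -0.077 0.466 0.882
outer loop
vertex 0.865 3.988 2.785
vertex 2.707 3.604 3.149
vertex 2.087 4.611 2.563
endloop
endfacet
facet normal -0.880 -0.448 0.160
outer loop
vertex 1.485 2.98 3.371
vertex 0.865 3.988 2.785
vertex 1.593 2.329 2.137
endloop
endfacet
facet normal -0.077 0.465 0.882
outer loop
vertex 1.485 2.98 3.371
vertex 2.707 3.604 3.149
vertex 0.865 3.988 2.785
endloop
endfacet
facet normal 0.879 0.449 -0.160
outer loop
vertex 2.087 4.611 2.563
vertex 2.707 3.604 3.149
vertex 2.195 3.96 1.329
endloop
endfacet
facet normal 0.077 -0.465 -0.882
outer loop
vertex 2.815 2.952 1.915
vertex 1.593 2.329 2.137
vertex 2.195 3.96 1.329
endloop
endfacet
facet normal 0.880 0.448 -0.160
outer loop
vertex 2.195 3.96 1.329
vertex 2.707 3.604 3.149
vertex 2.815 2.952 1.915
endloop
endfacet
facet normal 0.470 -0.763 0.444
outer loop
vertex 2.815 2.952 1.915
vertex 1.485 2.98 3.371
vertex 1.593 2.329 2.137
endloop
endfacet
facet normal 0.470 -0.763 0.444
outer loop
vertex 2.707 3.604 3.149
vertex 1.485 2.98 3.371
vertex 2.815 2.952 1.915
endloop
endfacet

endsolid


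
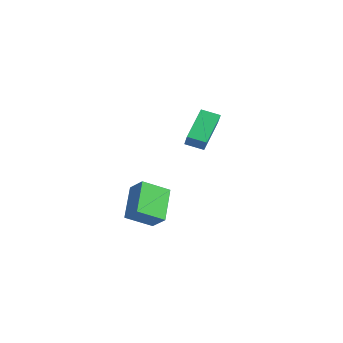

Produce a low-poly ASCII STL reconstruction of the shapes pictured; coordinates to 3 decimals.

solid 
facet normal -0.760 -0.139 -0.635
outer loop
vertex 2.189 -4.624 -1.731
vertex 1.091 -3.66 -0.629
vertex 2.542 -3.441 -2.413
endloop
endfacet
facet normal 0.601 -0.526 -0.602
outer loop
vertex 3.309 -3.3 -1.771
vertex 2.189 -4.624 -1.731
vertex 2.542 -3.441 -2.413
endloop
endfacet
facet normal -0.760 -0.140 -0.635
outer loop
vertex 2.542 -3.441 -2.413
vertex 1.091 -3.66 -0.629
vertex 1.443 -2.478 -1.311
endloop
endfacet
facet normal 0.250 0.839 -0.483
outer loop
vertex 1.443 -2.478 -1.311
vertex 3.309 -3.3 -1.771
vertex 2.542 -3.441 -2.413
endloop
endfacet
facet normal -0.251 -0.839 0.484
outer loop
vertex 2.189 -4.624 -1.731
vertex 1.858 -3.519 0.013
vertex 1.091 -3.66 -0.629
endloop
endfacet
facet normal 0.601 -0.526 -0.602
outer loop
vertex 2.957 -4.482 -1.089
vertex 2.189 -4.624 -1.731
vertex 3.309 -3.3 -1.771
endloop
endfacet
facet normal -0.250 -0.839 0.484
outer loop
vertex 2.957 -4.482 -1.089
vertex 1.858 -3.519 0.013
vertex 2.189 -4.624 -1.731
endloop
endfacet
facet normal -0.601 0.526 0.602
outer loop
vertex 1.091 -3.66 -0.629
vertex 1.858 -3.519 0.013
vertex 1.443 -2.478 -1.311
endloop
endfacet
facet normal 0.250 0.838 -0.484
outer loop
vertex 2.211 -2.336 -0.669
vertex 3.309 -3.3 -1.771
vertex 1.443 -2.478 -1.311
endloop
endfacet
facet normal -0.601 0.526 0.602
outer loop
vertex 1.443 -2.478 -1.311
vertex 1.858 -3.519 0.013
vertex 2.211 -2.336 -0.669
endloop
endfacet
facet normal 0.760 0.140 0.635
outer loop
vertex 2.211 -2.336 -0.669
vertex 2.957 -4.482 -1.089
vertex 3.309 -3.3 -1.771
endloop
endfacet
facet normal 0.759 0.140 0.635
outer loop
vertex 1.858 -3.519 0.013
vertex 2.957 -4.482 -1.089
vertex 2.211 -2.336 -0.669
endloop
endfacet
facet normal -0.613 0.269 -0.743
outer loop
vertex -2.253 2.078 1.129
vertex -1.62 2.725 0.841
vertex -1.441 0.778 -0.01
endloop
endfacet
facet normal -0.666 -0.682 0.303
outer loop
vertex -0.84 0.515 0.719
vertex -2.253 2.078 1.129
vertex -1.441 0.778 -0.01
endloop
endfacet
facet normal -0.613 0.269 -0.743
outer loop
vertex -1.441 0.778 -0.01
vertex -1.62 2.725 0.841
vertex -0.808 1.425 -0.298
endloop
endfacet
facet normal 0.425 -0.681 -0.596
outer loop
vertex -0.808 1.425 -0.298
vertex -0.84 0.515 0.719
vertex -1.441 0.778 -0.01
endloop
endfacet
facet normal -0.425 0.681 0.596
outer loop
vertex -2.253 2.078 1.129
vertex -1.019 2.462 1.57
vertex -1.62 2.725 0.841
endloop
endfacet
facet normal -0.666 -0.682 0.303
outer loop
vertex -1.652 1.815 1.858
vertex -2.253 2.078 1.129
vertex -0.84 0.515 0.719
endloop
endfacet
facet normal -0.425 0.681 0.596
outer loop
vertex -1.652 1.815 1.858
vertex -1.019 2.462 1.57
vertex -2.253 2.078 1.129
endloop
endfacet
facet normal 0.666 0.682 -0.303
outer loop
vertex -1.62 2.725 0.841
vertex -1.019 2.462 1.57
vertex -0.808 1.425 -0.298
endloop
endfacet
facet normal 0.425 -0.681 -0.596
outer loop
vertex -0.207 1.162 0.431
vertex -0.84 0.515 0.719
vertex -0.808 1.425 -0.298
endloop
endfacet
facet normal 0.666 0.682 -0.303
outer loop
vertex -0.808 1.425 -0.298
vertex -1.019 2.462 1.57
vertex -0.207 1.162 0.431
endloop
endfacet
facet normal 0.613 -0.269 0.743
outer loop
vertex -0.207 1.162 0.431
vertex -1.652 1.815 1.858
vertex -0.84 0.515 0.719
endloop
endfacet
facet normal 0.613 -0.269 0.743
outer loop
vertex -1.019 2.462 1.57
vertex -1.652 1.815 1.858
vertex -0.207 1.162 0.431
endloop
endfacet

endsolid
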